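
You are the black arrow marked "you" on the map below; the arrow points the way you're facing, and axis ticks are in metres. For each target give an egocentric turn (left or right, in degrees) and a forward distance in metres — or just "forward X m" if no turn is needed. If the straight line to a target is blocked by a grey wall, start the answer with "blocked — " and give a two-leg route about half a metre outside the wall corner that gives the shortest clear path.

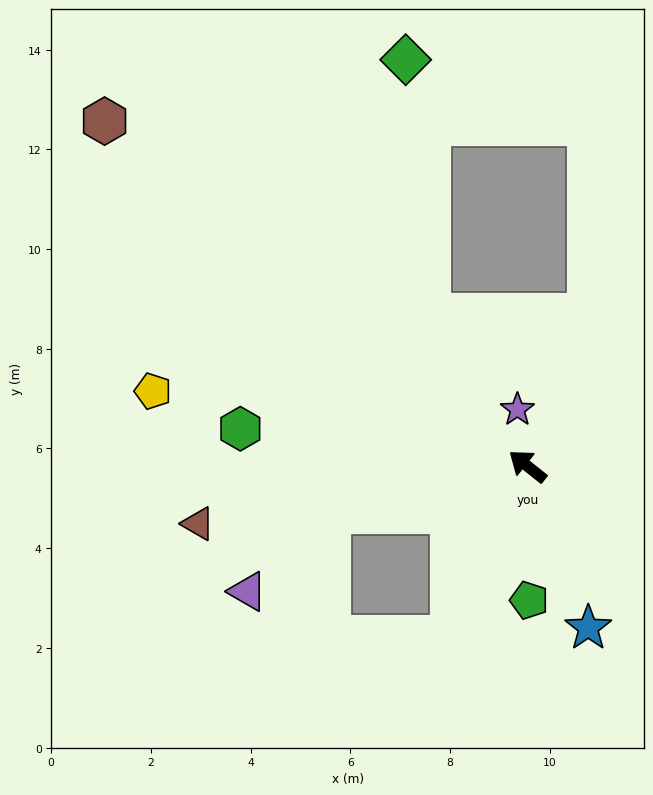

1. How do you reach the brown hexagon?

forward 10.9 m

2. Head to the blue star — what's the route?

turn left 149°, forward 3.5 m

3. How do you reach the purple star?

turn right 42°, forward 1.2 m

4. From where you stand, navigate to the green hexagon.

turn left 31°, forward 5.8 m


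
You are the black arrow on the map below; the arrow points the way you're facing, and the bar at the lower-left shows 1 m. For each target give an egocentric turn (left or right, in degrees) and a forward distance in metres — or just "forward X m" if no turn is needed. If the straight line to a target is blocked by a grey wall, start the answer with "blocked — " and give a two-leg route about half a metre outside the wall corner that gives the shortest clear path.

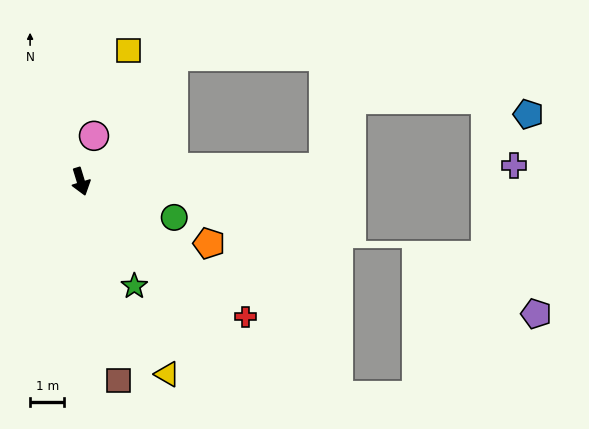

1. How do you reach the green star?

turn left 10°, forward 3.4 m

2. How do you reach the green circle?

turn left 52°, forward 2.9 m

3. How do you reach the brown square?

turn right 6°, forward 5.9 m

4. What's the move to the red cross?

turn left 34°, forward 6.2 m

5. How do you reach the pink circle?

turn left 147°, forward 1.4 m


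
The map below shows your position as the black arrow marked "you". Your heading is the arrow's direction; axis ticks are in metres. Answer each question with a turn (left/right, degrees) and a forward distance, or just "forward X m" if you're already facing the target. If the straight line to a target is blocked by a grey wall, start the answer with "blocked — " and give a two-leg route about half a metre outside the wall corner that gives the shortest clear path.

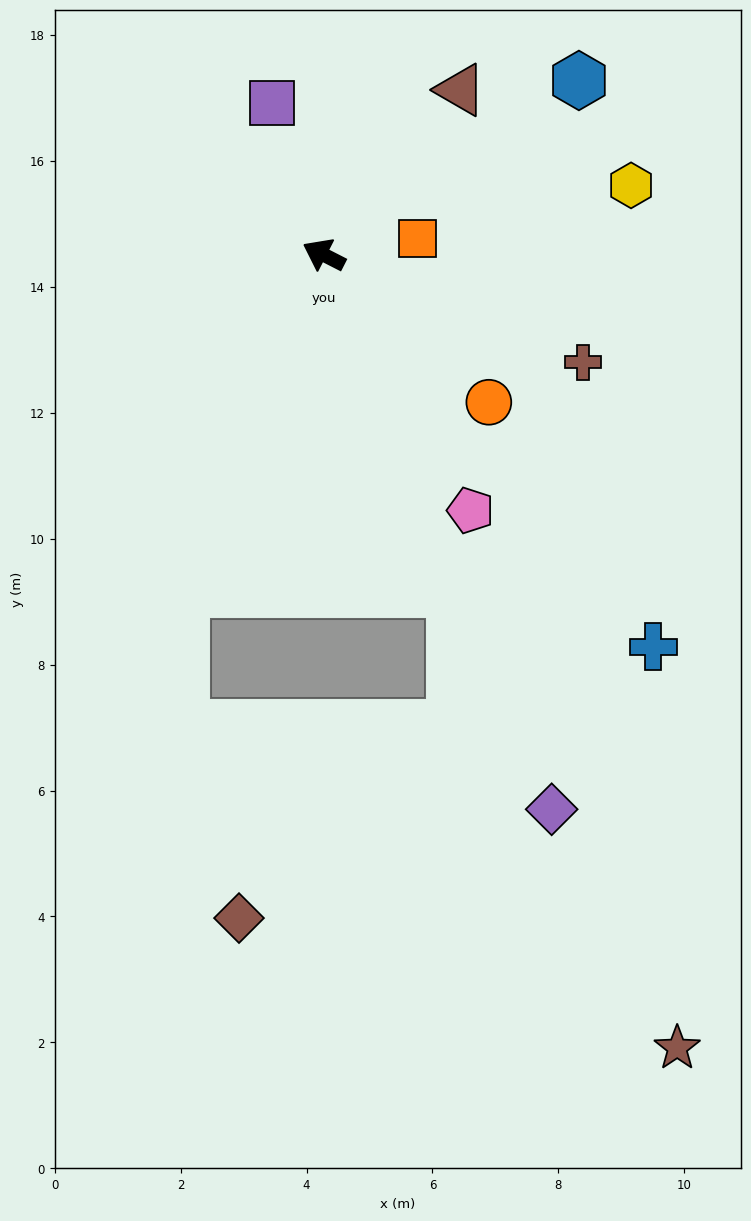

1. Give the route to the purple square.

turn right 44°, forward 2.6 m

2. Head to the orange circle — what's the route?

turn left 165°, forward 3.5 m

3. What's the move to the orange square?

turn right 143°, forward 1.5 m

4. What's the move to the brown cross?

turn right 175°, forward 4.5 m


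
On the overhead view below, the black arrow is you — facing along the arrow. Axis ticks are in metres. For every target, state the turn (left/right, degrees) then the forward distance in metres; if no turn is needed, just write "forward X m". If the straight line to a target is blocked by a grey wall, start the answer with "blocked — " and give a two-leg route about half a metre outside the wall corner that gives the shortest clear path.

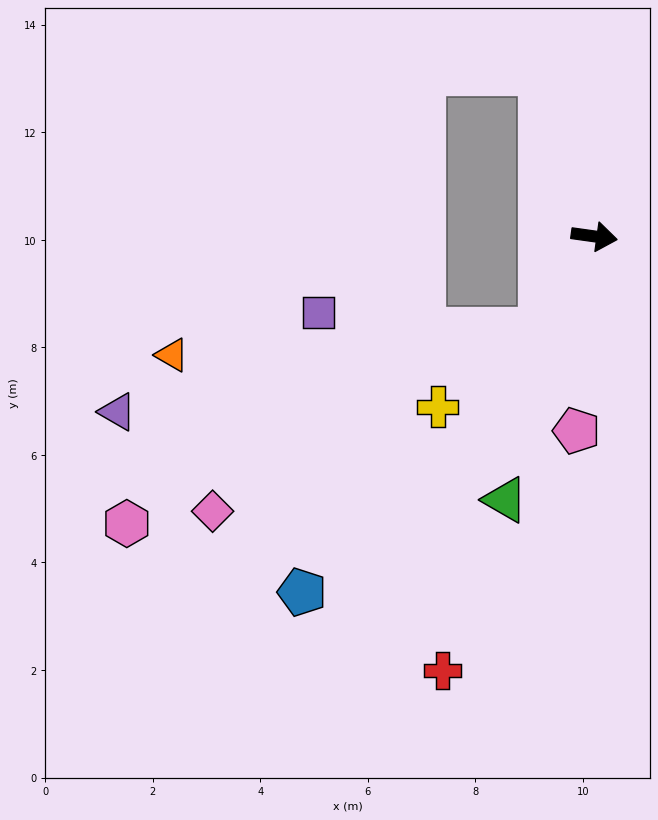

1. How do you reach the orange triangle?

blocked — turn right 111°, forward 2.0 m, then turn right 57°, forward 6.9 m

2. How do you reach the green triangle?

turn right 101°, forward 5.2 m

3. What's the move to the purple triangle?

blocked — turn right 111°, forward 2.0 m, then turn right 50°, forward 8.0 m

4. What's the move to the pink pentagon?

turn right 87°, forward 3.6 m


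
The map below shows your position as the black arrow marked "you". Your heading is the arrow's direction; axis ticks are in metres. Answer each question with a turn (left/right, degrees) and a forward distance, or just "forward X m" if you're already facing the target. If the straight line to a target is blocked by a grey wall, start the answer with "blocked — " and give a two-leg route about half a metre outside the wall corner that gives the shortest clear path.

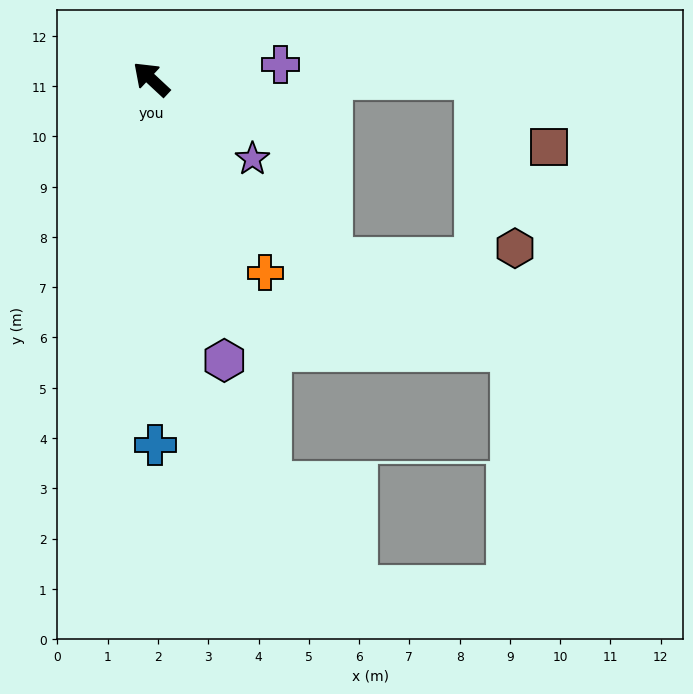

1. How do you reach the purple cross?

turn right 131°, forward 2.6 m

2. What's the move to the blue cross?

turn left 134°, forward 7.3 m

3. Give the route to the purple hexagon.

turn left 148°, forward 5.8 m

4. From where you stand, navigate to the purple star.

turn right 175°, forward 2.6 m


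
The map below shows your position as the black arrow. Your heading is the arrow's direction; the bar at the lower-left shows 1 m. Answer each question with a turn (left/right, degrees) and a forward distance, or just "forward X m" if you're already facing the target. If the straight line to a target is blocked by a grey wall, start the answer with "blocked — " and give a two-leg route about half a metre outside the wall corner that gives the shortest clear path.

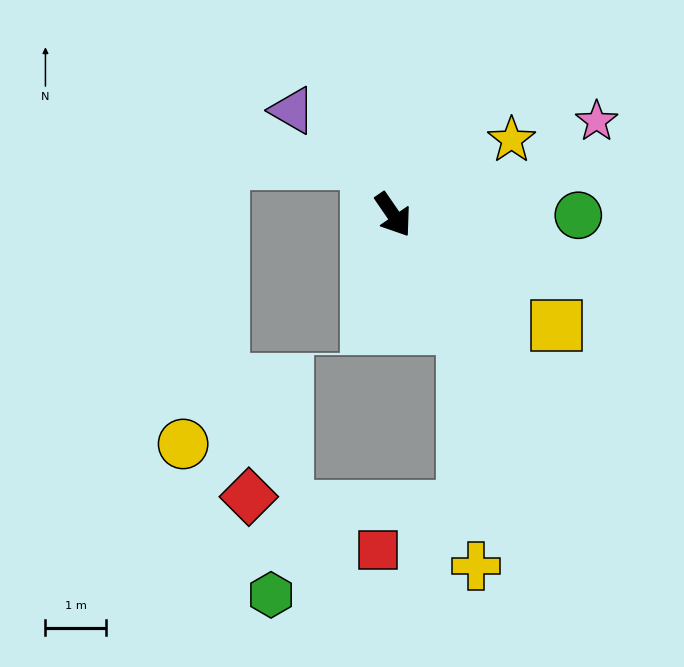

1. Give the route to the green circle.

turn left 55°, forward 3.1 m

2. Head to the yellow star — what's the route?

turn left 88°, forward 2.3 m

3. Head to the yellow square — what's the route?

turn left 21°, forward 3.3 m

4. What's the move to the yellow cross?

blocked — turn right 3°, forward 2.2 m, then turn right 28°, forward 3.9 m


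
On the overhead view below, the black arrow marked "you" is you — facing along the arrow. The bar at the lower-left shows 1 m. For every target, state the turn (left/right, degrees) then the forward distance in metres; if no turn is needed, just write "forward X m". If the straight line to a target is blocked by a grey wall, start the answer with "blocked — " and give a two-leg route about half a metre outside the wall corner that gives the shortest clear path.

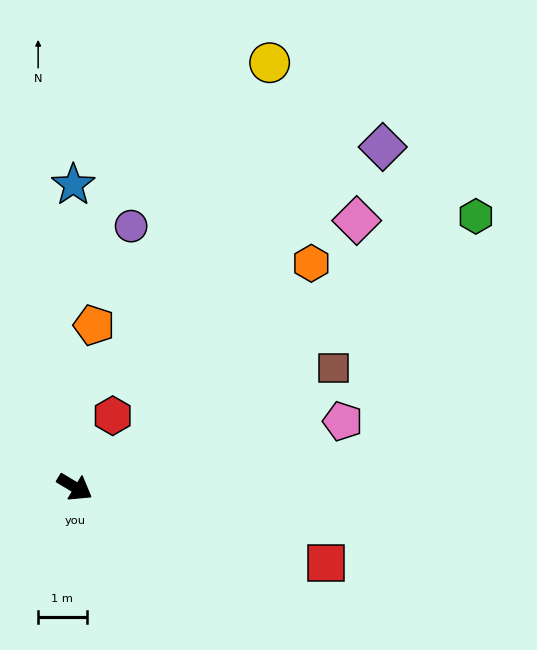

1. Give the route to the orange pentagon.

turn left 114°, forward 3.4 m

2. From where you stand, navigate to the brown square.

turn left 56°, forward 5.9 m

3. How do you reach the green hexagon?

turn left 65°, forward 10.0 m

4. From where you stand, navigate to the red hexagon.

turn left 93°, forward 1.7 m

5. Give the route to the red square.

turn left 14°, forward 5.4 m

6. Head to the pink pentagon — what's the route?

turn left 45°, forward 5.7 m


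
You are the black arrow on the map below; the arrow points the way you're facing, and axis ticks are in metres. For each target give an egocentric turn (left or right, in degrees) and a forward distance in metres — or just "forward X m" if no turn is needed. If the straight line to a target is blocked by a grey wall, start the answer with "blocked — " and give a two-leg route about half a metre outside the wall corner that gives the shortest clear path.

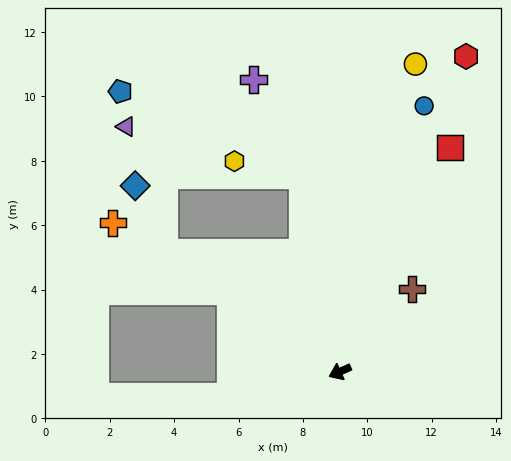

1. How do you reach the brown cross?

turn right 155°, forward 3.4 m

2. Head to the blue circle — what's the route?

turn right 132°, forward 8.7 m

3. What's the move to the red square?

turn right 140°, forward 7.8 m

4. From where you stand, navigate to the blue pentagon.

blocked — turn right 103°, forward 6.2 m, then turn left 54°, forward 6.2 m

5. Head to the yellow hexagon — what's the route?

blocked — turn right 103°, forward 6.2 m, then turn left 67°, forward 2.2 m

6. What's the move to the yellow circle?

turn right 128°, forward 9.8 m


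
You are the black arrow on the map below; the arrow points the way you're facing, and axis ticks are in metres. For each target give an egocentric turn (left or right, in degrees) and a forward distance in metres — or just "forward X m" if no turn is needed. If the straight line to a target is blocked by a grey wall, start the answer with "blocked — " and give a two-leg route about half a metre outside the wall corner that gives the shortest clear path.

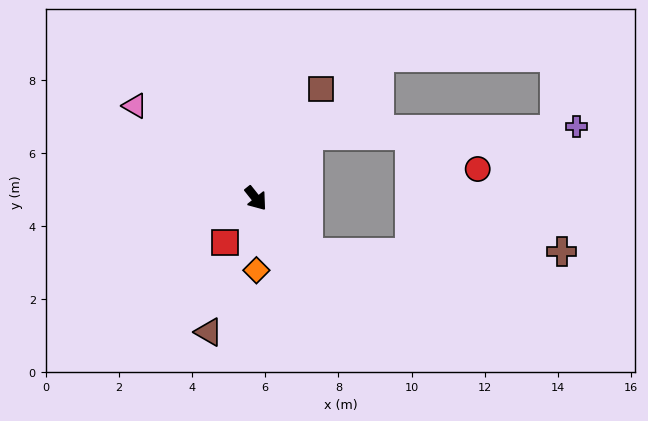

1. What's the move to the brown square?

turn left 111°, forward 3.5 m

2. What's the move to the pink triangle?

turn right 166°, forward 4.2 m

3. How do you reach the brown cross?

blocked — turn left 5°, forward 2.1 m, then turn left 47°, forward 6.9 m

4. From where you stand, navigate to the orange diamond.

turn right 38°, forward 2.0 m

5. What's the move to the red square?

turn right 74°, forward 1.5 m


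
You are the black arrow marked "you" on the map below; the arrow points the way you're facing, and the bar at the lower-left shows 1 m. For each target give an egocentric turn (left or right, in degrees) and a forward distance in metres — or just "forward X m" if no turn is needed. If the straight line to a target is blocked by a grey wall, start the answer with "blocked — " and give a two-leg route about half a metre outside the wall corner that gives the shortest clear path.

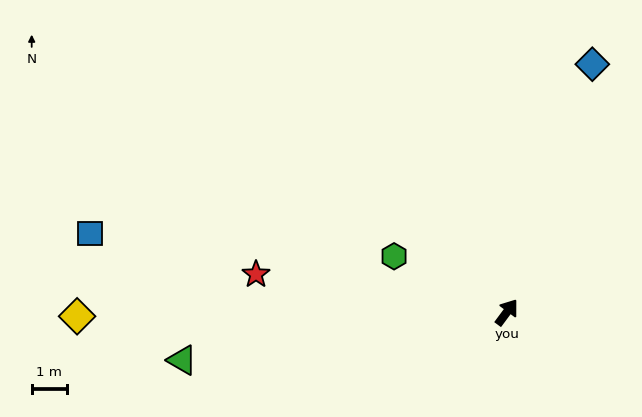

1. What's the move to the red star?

turn left 118°, forward 7.3 m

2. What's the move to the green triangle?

turn left 135°, forward 9.4 m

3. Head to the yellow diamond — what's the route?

turn left 127°, forward 12.3 m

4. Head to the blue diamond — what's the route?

turn left 18°, forward 7.5 m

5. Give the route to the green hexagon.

turn left 100°, forward 3.6 m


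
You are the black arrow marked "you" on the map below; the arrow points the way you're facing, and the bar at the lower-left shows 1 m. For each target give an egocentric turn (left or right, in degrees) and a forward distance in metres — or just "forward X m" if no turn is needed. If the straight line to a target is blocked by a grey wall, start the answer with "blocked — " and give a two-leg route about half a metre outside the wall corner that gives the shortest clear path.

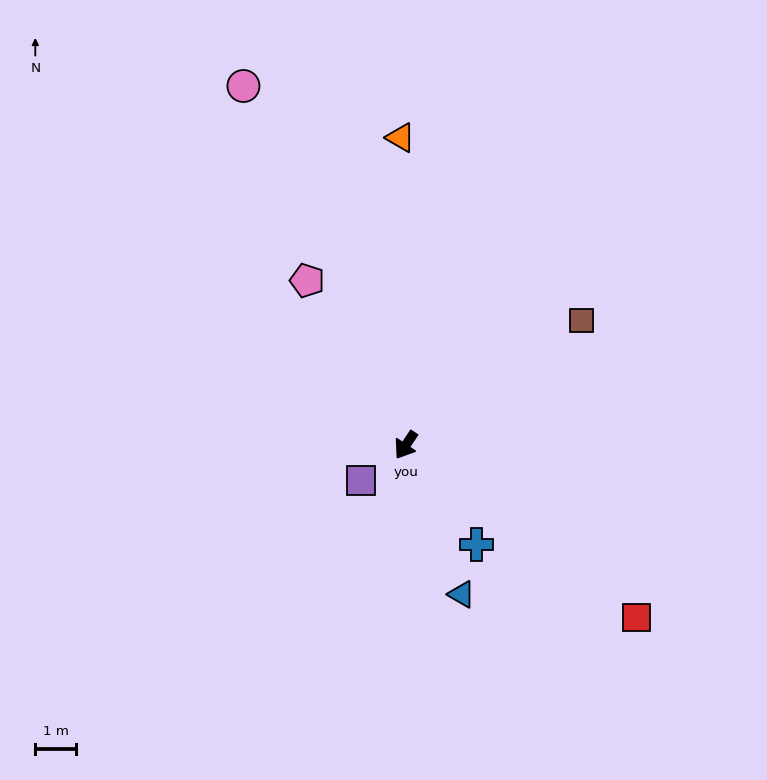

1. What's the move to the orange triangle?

turn right 145°, forward 7.5 m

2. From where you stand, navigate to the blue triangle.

turn left 54°, forward 3.9 m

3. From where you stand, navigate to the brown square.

turn left 159°, forward 5.3 m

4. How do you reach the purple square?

turn right 18°, forward 1.4 m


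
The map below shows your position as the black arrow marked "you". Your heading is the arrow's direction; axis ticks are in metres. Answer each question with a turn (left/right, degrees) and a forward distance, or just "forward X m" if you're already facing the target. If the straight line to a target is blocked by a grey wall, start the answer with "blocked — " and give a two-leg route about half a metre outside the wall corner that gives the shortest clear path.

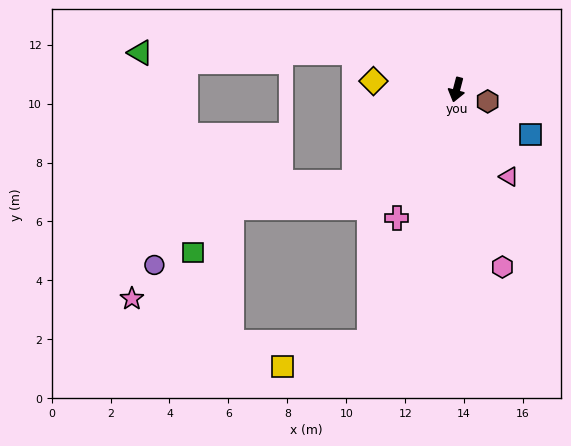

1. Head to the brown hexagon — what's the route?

turn left 84°, forward 1.1 m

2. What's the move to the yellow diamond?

turn right 81°, forward 2.8 m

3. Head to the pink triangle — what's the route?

turn left 46°, forward 3.4 m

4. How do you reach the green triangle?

blocked — turn right 95°, forward 3.7 m, then turn left 20°, forward 7.3 m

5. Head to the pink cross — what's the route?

turn right 10°, forward 4.8 m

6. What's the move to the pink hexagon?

turn left 29°, forward 6.2 m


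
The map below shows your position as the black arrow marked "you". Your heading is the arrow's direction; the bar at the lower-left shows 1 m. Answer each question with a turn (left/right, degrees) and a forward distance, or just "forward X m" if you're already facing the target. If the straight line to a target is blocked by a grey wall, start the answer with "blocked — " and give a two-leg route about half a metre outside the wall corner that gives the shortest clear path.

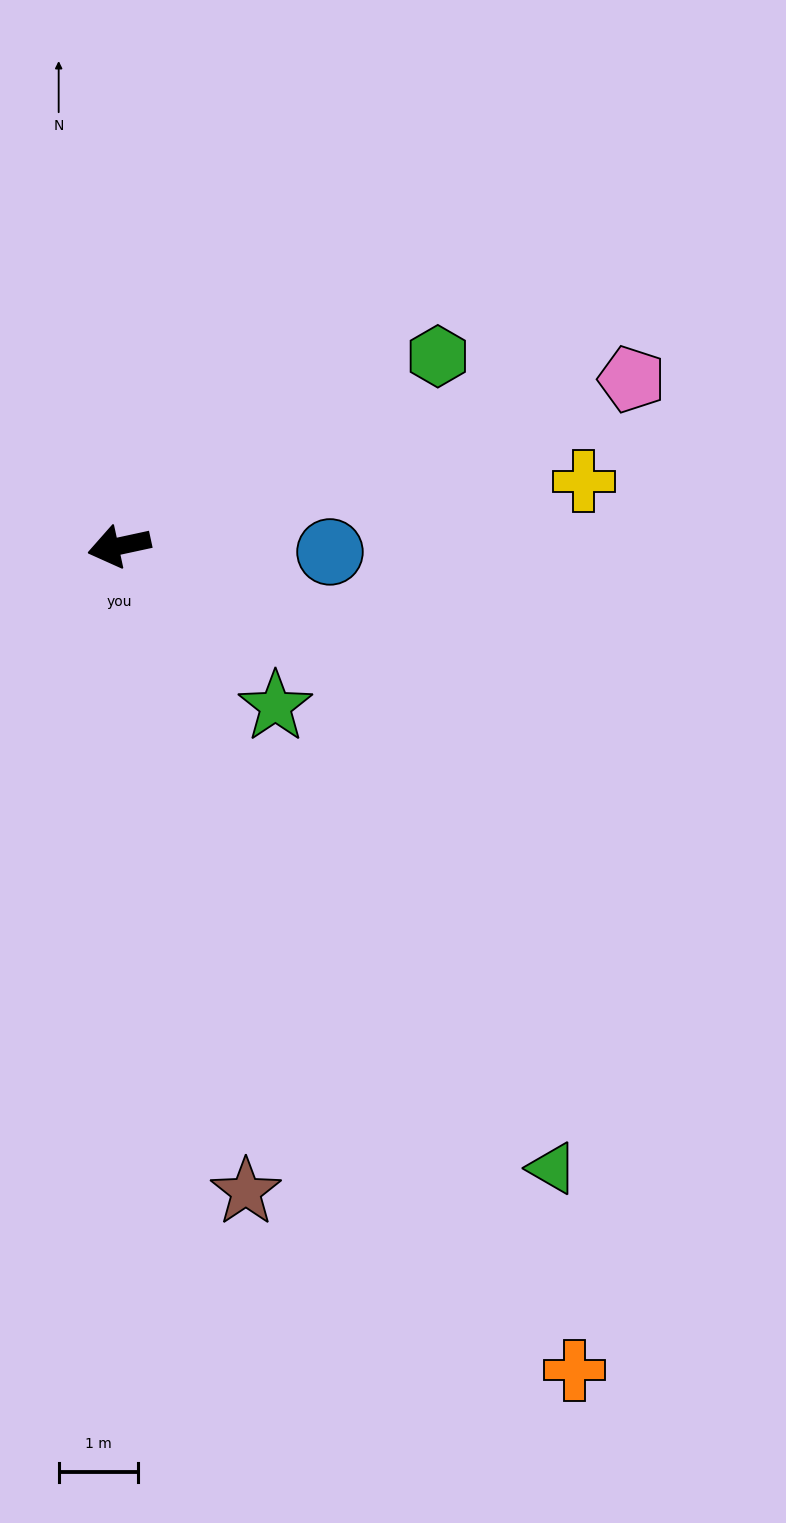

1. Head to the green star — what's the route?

turn left 122°, forward 2.8 m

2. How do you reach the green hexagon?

turn right 161°, forward 4.7 m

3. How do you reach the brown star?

turn left 89°, forward 8.3 m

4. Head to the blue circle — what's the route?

turn left 166°, forward 2.7 m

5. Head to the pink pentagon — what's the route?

turn right 174°, forward 6.8 m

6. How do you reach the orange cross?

turn left 107°, forward 11.9 m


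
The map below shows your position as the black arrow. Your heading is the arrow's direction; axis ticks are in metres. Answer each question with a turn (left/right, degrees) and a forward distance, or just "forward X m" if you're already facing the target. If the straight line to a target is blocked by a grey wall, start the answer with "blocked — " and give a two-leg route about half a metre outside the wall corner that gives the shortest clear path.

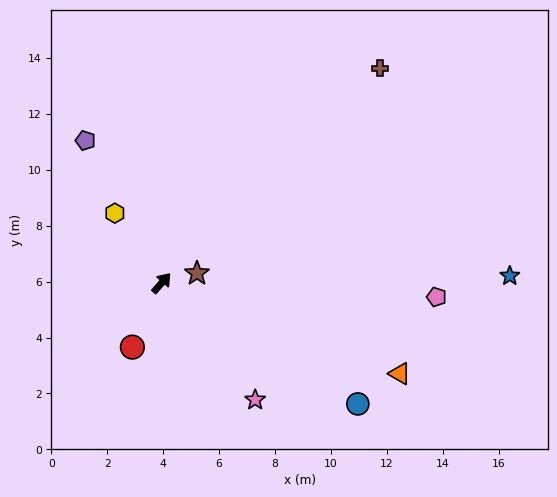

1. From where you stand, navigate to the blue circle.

turn right 81°, forward 8.2 m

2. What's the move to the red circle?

turn right 163°, forward 2.5 m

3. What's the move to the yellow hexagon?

turn left 75°, forward 3.0 m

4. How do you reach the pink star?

turn right 100°, forward 5.4 m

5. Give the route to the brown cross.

turn right 4°, forward 10.9 m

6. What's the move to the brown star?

turn right 34°, forward 1.3 m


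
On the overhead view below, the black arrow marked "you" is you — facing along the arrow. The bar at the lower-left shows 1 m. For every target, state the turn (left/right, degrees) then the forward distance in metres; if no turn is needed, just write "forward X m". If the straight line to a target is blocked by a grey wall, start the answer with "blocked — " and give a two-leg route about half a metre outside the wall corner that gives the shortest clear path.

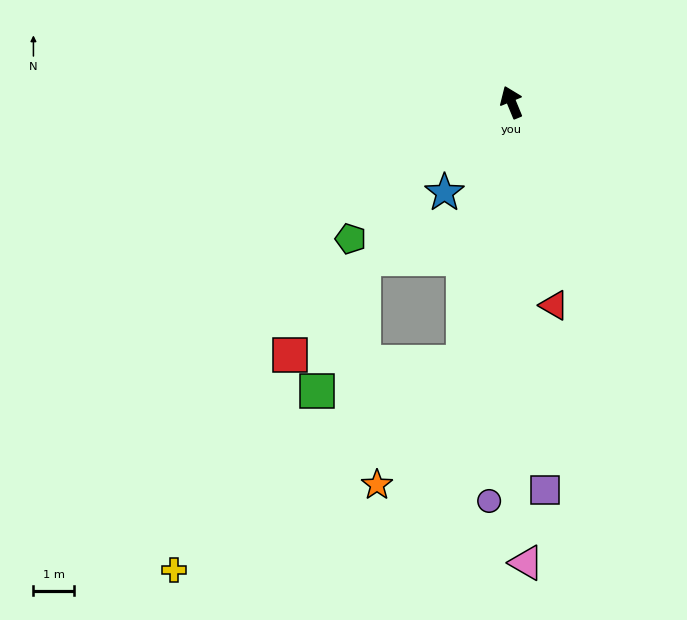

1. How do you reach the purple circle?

turn left 154°, forward 9.9 m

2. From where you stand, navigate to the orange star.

blocked — turn left 147°, forward 6.5 m, then turn right 25°, forward 3.7 m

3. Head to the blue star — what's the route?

turn left 121°, forward 2.8 m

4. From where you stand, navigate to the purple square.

turn left 163°, forward 9.6 m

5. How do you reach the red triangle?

turn left 169°, forward 5.1 m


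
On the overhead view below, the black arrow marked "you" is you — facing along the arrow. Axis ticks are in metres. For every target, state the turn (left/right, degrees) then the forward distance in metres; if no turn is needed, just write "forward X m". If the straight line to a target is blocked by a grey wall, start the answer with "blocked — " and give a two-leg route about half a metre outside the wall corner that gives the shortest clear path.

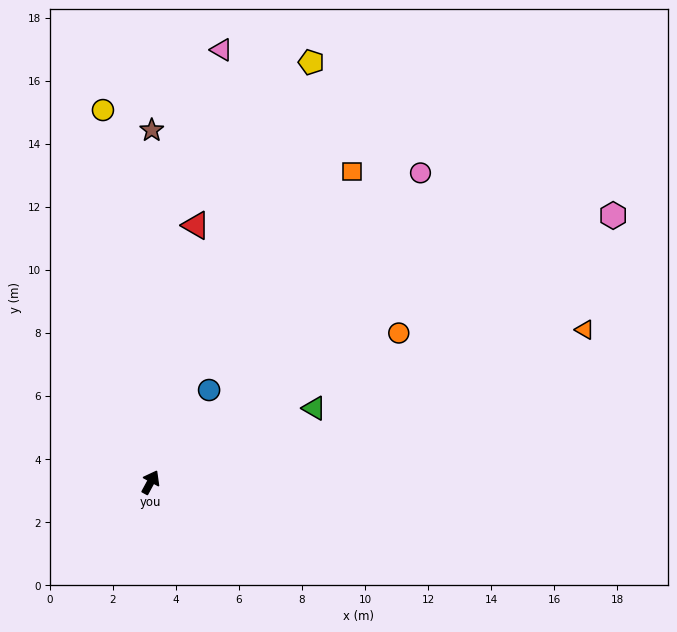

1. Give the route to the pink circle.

turn right 13°, forward 13.0 m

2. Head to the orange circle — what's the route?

turn right 31°, forward 9.2 m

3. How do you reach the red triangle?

turn left 19°, forward 8.3 m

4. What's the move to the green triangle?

turn right 37°, forward 5.7 m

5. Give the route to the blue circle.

turn right 4°, forward 3.5 m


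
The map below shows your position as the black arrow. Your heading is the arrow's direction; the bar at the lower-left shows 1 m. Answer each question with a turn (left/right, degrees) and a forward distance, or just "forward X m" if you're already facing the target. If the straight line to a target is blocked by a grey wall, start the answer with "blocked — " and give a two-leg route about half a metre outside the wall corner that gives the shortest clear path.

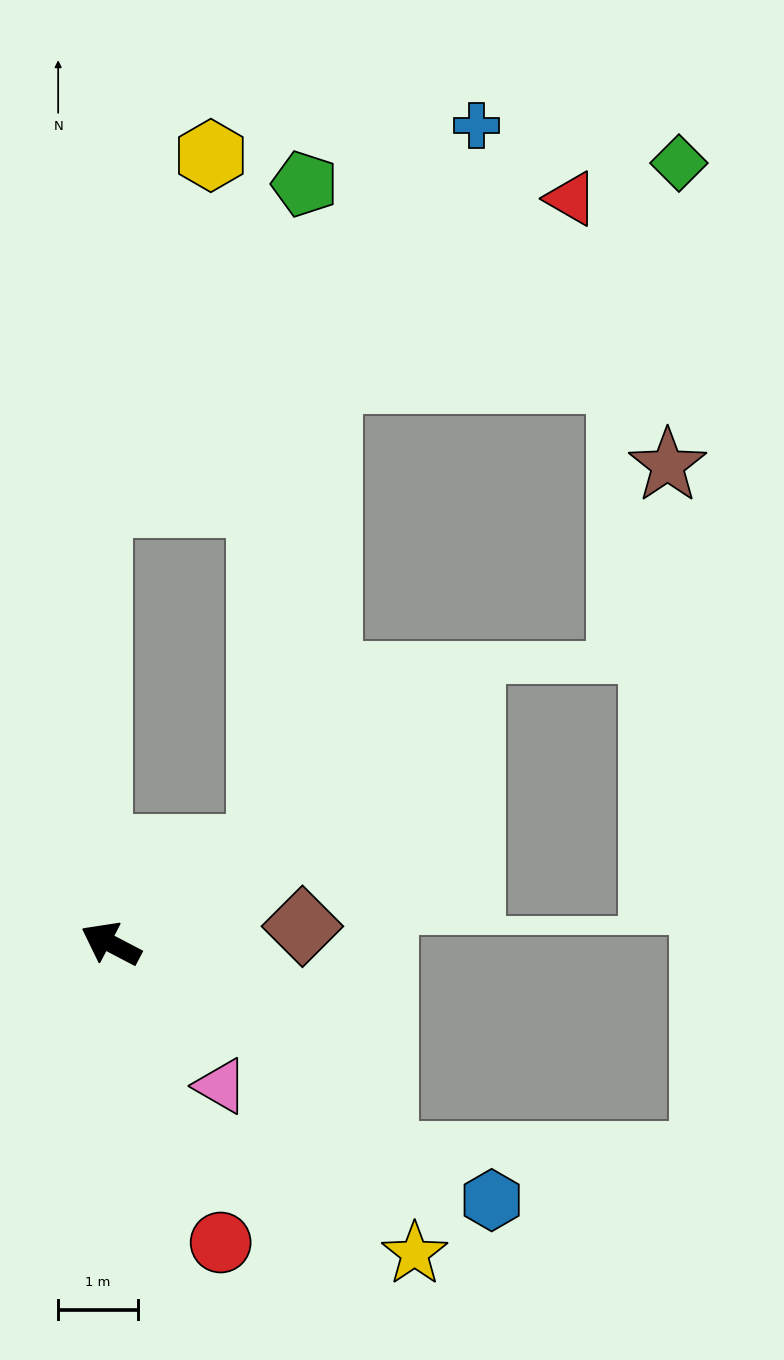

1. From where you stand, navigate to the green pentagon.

blocked — turn right 120°, forward 2.2 m, then turn left 54°, forward 8.4 m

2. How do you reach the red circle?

turn left 138°, forward 4.0 m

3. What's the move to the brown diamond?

turn right 147°, forward 2.4 m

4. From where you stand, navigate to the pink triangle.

turn left 155°, forward 2.3 m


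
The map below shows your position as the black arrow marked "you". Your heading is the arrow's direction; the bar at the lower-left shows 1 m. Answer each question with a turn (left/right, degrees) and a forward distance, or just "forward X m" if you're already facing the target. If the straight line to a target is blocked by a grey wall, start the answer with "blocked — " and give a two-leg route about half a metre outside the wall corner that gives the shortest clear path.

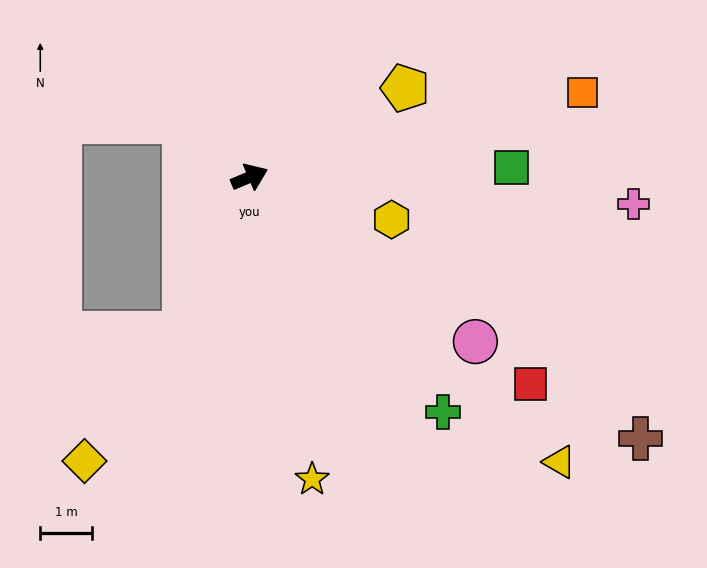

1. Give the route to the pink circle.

turn right 59°, forward 5.4 m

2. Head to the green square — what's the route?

turn right 21°, forward 5.1 m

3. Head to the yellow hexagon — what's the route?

turn right 40°, forward 2.9 m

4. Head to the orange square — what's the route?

turn right 9°, forward 6.7 m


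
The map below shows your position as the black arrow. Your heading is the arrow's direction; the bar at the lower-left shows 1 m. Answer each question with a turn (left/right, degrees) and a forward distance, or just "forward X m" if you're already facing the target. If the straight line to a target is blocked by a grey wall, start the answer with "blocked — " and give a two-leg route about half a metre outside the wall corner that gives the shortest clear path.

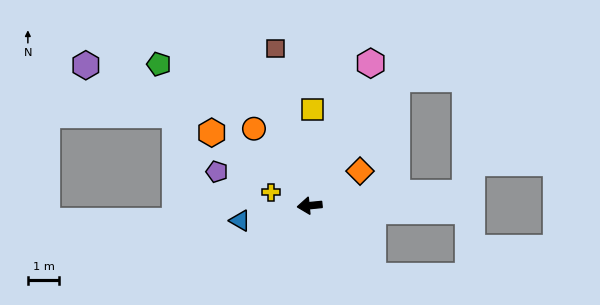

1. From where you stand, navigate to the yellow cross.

turn right 25°, forward 1.3 m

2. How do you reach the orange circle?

turn right 60°, forward 3.0 m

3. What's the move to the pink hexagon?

turn right 119°, forward 4.9 m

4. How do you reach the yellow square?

turn right 98°, forward 3.1 m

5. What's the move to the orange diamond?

turn right 151°, forward 1.9 m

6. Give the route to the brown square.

turn right 83°, forward 5.1 m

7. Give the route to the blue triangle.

turn left 6°, forward 2.3 m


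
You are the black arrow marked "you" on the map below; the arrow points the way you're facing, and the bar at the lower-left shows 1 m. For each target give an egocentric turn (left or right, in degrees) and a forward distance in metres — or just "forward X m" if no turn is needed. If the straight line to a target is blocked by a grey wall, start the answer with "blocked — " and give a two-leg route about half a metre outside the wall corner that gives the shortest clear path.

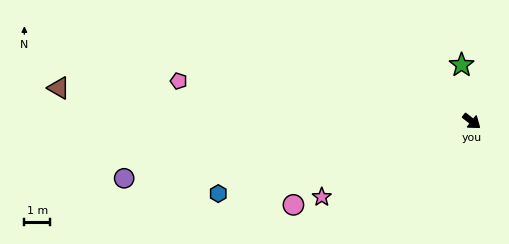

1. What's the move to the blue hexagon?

turn right 126°, forward 10.2 m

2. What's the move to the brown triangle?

turn right 147°, forward 16.0 m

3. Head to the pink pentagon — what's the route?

turn right 150°, forward 11.4 m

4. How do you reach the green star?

turn left 138°, forward 2.2 m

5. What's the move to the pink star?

turn right 115°, forward 6.5 m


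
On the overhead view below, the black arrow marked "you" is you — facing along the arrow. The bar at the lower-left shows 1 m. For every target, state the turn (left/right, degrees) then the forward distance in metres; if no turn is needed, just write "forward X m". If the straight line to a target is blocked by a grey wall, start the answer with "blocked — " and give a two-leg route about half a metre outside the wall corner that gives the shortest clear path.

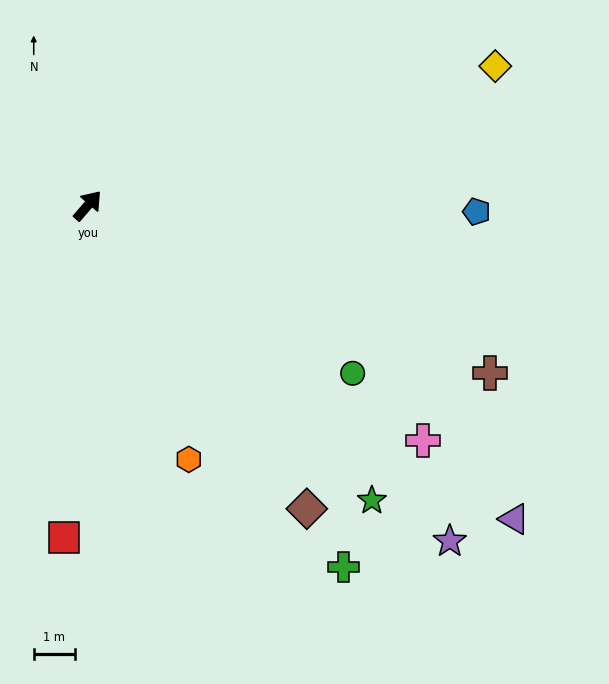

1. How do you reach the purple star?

turn right 92°, forward 12.1 m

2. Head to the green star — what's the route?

turn right 95°, forward 10.0 m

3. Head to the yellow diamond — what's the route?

turn right 30°, forward 10.5 m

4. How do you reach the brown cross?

turn right 72°, forward 10.7 m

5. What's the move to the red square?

turn right 143°, forward 8.1 m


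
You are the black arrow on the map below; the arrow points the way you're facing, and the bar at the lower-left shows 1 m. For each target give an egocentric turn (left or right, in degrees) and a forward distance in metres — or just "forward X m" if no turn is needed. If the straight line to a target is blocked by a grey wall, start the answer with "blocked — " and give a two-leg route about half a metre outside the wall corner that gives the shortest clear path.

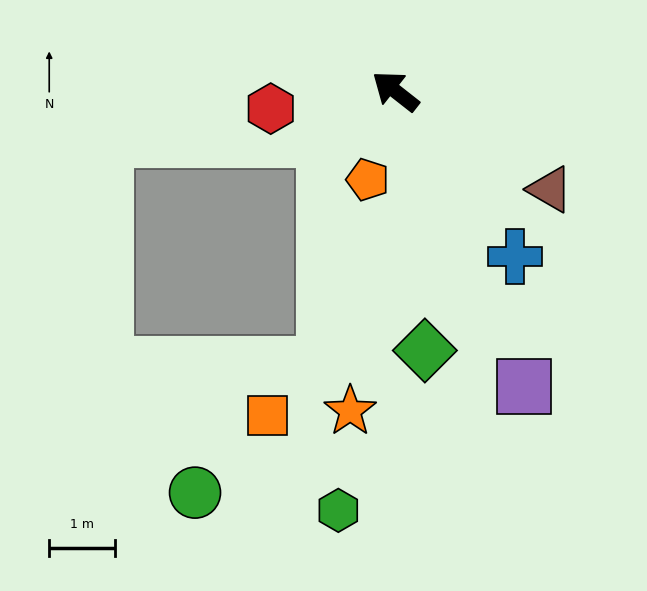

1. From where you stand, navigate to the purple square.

turn left 152°, forward 4.9 m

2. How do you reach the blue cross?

turn left 164°, forward 3.1 m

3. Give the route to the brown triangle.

turn right 174°, forward 2.8 m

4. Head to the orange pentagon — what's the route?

turn left 111°, forward 1.4 m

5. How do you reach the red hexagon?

turn left 46°, forward 1.9 m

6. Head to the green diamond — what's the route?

turn left 135°, forward 4.0 m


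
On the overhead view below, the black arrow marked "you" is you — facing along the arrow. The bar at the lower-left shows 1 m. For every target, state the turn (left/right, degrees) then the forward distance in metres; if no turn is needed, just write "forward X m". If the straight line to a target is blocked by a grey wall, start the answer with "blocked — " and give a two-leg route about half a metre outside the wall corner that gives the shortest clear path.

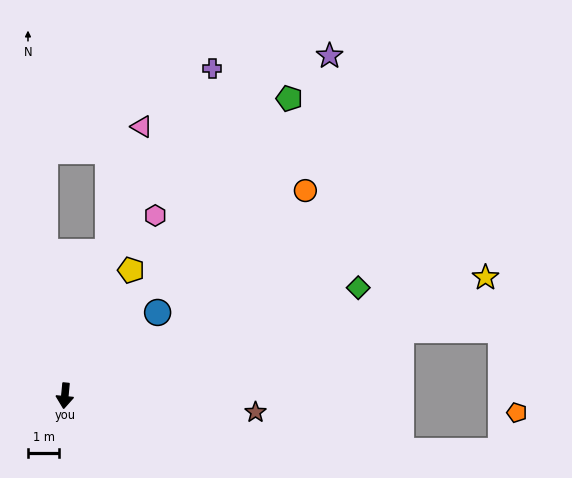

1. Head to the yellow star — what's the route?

turn left 111°, forward 14.0 m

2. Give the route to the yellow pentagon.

turn left 158°, forward 4.5 m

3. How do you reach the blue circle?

turn left 137°, forward 4.0 m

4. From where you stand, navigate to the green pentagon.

turn left 148°, forward 11.9 m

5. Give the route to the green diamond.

turn left 116°, forward 10.0 m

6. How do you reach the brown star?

turn left 90°, forward 6.1 m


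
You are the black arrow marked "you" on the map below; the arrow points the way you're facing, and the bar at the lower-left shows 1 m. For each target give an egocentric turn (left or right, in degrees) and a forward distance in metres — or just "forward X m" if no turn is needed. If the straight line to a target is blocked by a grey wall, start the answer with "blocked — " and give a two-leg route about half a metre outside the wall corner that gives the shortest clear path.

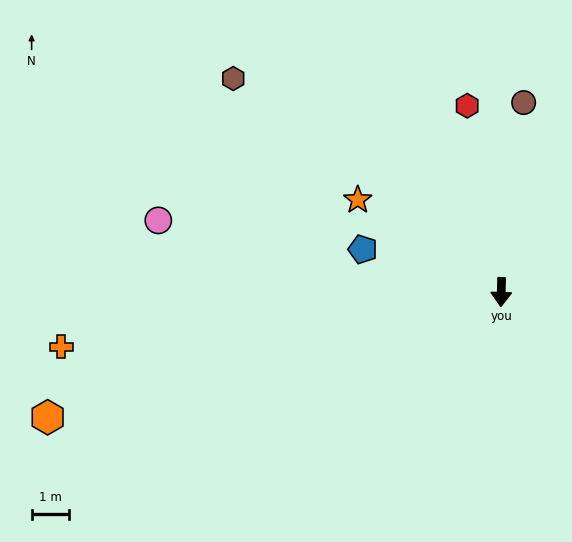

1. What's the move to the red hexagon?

turn right 168°, forward 5.1 m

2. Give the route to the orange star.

turn right 121°, forward 4.6 m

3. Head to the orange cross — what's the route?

turn right 81°, forward 12.0 m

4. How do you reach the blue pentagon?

turn right 106°, forward 3.9 m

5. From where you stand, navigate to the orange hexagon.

turn right 73°, forward 12.7 m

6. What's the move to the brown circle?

turn left 175°, forward 5.2 m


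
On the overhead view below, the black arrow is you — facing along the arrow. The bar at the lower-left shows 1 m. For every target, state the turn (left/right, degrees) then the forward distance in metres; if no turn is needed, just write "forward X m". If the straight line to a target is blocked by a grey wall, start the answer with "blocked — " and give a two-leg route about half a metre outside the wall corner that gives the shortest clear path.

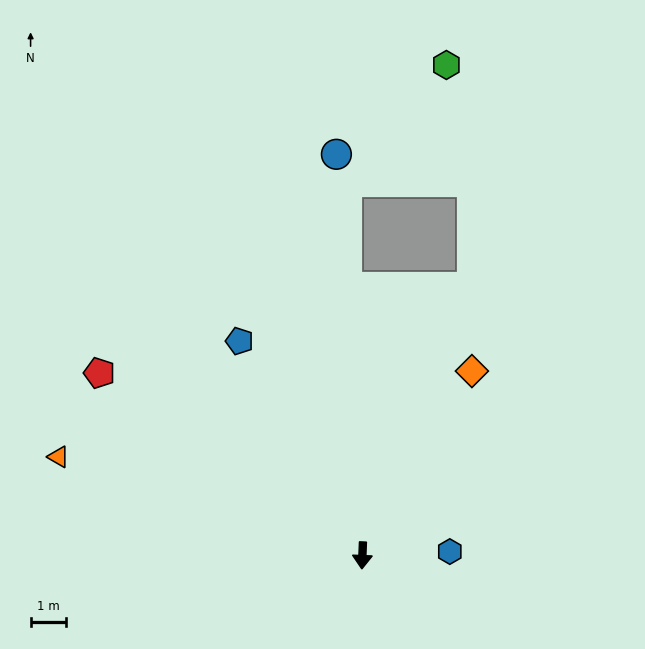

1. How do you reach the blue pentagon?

turn right 148°, forward 7.0 m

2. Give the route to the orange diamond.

turn left 152°, forward 6.1 m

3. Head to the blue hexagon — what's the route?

turn left 95°, forward 2.5 m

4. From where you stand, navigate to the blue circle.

turn right 174°, forward 11.4 m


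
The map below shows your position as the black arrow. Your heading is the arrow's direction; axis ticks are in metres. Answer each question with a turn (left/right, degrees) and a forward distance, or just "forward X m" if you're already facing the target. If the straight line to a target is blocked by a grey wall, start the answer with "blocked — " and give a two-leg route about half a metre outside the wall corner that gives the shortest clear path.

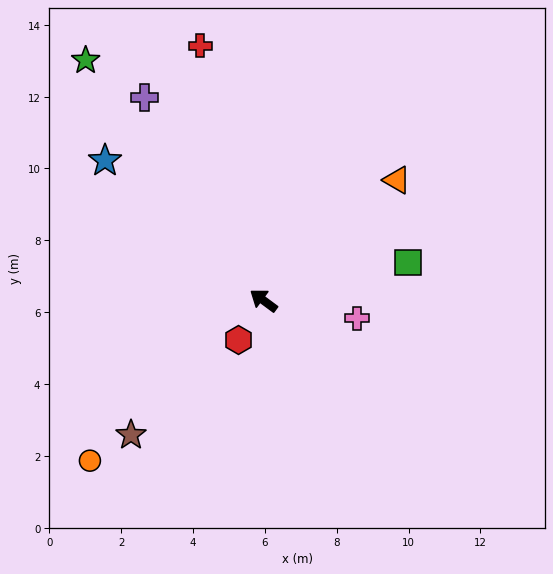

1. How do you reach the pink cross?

turn right 154°, forward 2.6 m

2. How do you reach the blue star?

turn right 5°, forward 5.9 m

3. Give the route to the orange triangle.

turn right 101°, forward 5.0 m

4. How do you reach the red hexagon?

turn left 94°, forward 1.3 m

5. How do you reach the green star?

turn right 17°, forward 8.3 m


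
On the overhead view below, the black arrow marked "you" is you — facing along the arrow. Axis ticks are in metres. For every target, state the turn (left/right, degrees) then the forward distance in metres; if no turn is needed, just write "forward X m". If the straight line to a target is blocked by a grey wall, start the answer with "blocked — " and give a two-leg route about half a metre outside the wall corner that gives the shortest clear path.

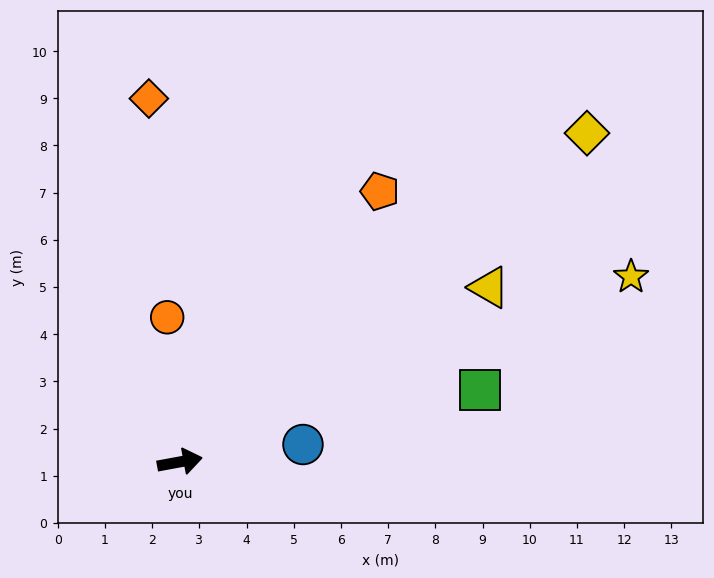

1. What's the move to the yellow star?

turn left 12°, forward 10.3 m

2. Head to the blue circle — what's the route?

turn right 2°, forward 2.6 m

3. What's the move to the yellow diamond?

turn left 28°, forward 11.1 m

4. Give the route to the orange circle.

turn left 85°, forward 3.1 m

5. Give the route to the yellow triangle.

turn left 19°, forward 7.5 m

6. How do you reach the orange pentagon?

turn left 43°, forward 7.1 m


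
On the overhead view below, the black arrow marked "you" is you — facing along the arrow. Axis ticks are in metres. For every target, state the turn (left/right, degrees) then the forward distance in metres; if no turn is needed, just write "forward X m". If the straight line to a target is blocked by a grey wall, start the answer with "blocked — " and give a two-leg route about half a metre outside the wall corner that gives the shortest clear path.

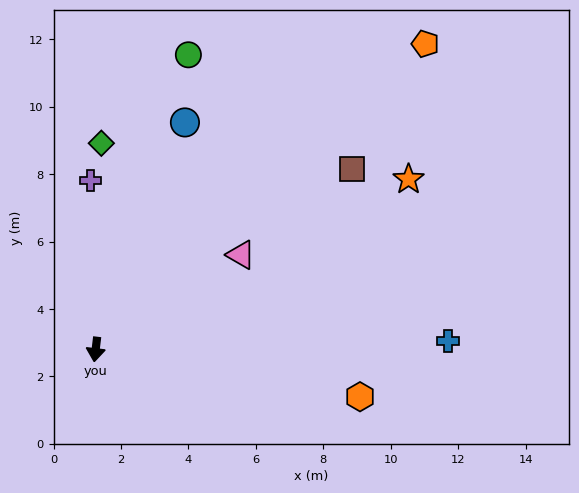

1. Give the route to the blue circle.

turn left 165°, forward 7.2 m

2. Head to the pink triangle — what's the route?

turn left 130°, forward 5.1 m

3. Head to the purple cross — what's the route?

turn right 171°, forward 5.0 m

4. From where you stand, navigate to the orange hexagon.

turn left 87°, forward 8.0 m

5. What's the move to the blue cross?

turn left 98°, forward 10.5 m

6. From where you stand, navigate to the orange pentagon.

turn left 140°, forward 13.3 m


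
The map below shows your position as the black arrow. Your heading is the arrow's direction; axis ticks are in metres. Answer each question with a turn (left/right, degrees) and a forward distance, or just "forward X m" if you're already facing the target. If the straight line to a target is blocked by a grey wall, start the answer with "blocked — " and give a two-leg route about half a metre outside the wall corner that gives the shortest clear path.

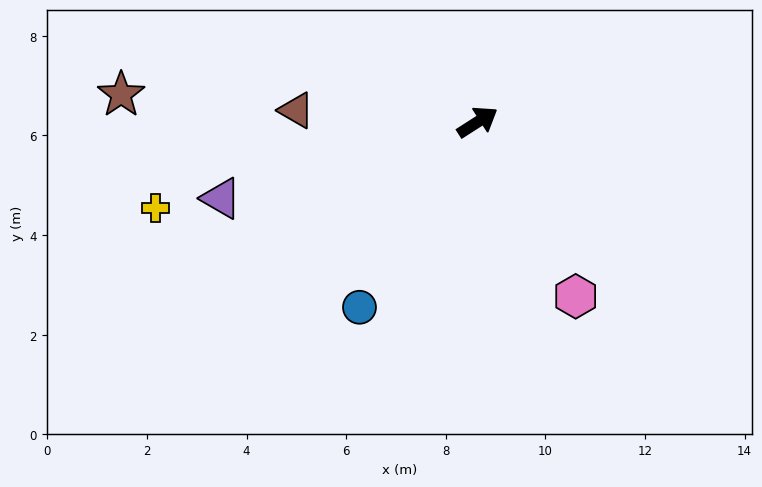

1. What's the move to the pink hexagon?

turn right 93°, forward 4.0 m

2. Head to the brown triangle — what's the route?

turn left 144°, forward 3.6 m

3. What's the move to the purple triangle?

turn left 164°, forward 5.4 m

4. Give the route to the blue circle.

turn right 155°, forward 4.4 m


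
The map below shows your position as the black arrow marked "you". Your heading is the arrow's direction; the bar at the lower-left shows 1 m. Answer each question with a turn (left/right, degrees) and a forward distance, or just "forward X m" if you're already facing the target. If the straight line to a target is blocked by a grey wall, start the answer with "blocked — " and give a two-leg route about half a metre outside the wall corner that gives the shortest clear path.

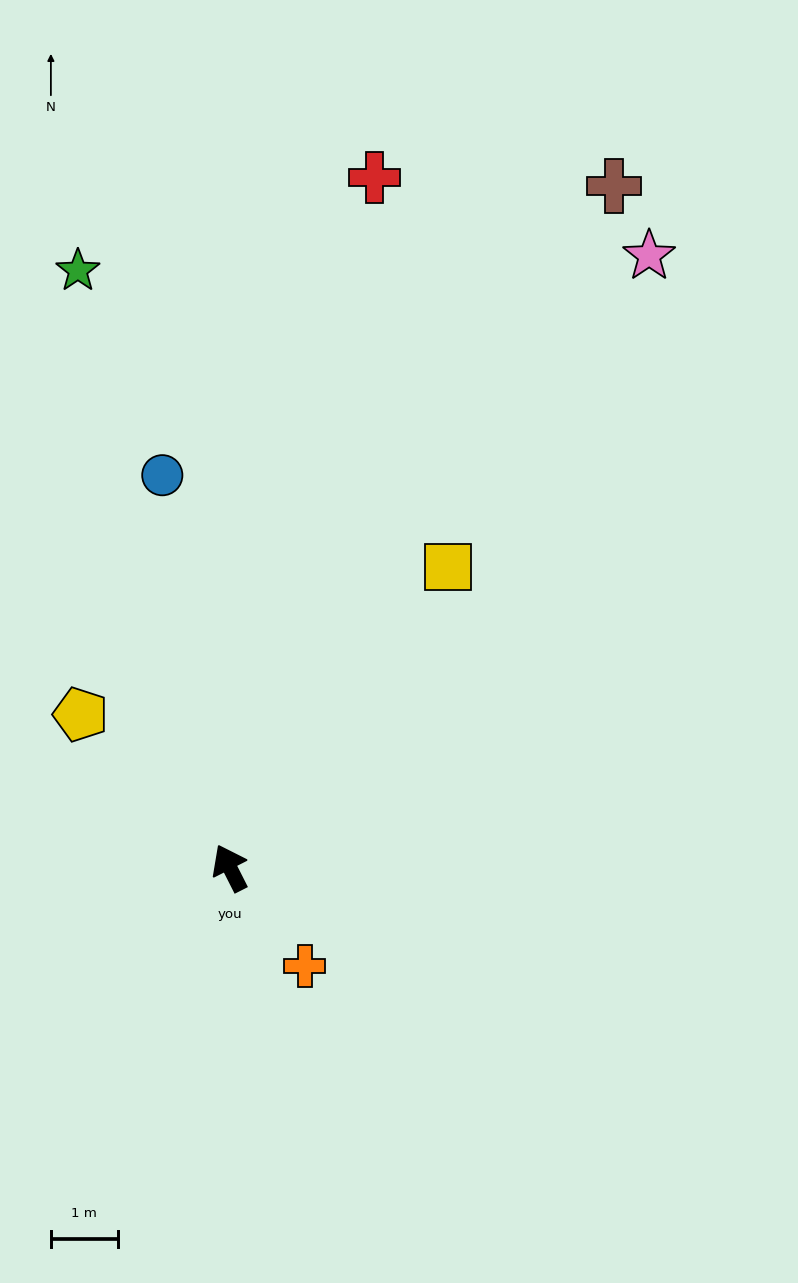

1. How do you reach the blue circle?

turn right 17°, forward 5.9 m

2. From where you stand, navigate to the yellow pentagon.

turn left 17°, forward 3.2 m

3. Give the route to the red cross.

turn right 39°, forward 10.5 m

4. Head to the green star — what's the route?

turn right 13°, forward 9.2 m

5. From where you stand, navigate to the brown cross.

turn right 56°, forward 11.7 m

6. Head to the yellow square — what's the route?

turn right 63°, forward 5.5 m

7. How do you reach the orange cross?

turn right 170°, forward 1.8 m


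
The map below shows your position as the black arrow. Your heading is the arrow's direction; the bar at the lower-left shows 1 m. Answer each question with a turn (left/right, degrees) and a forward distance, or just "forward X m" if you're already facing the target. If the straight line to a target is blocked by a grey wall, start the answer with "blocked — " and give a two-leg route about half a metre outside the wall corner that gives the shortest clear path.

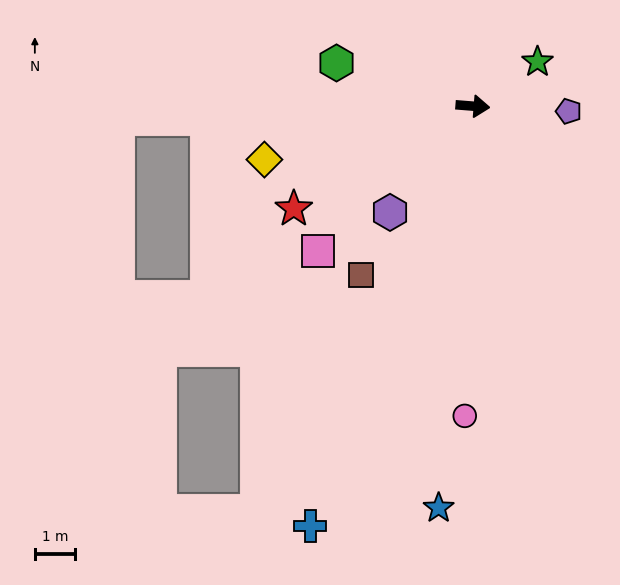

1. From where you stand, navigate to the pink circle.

turn right 87°, forward 7.8 m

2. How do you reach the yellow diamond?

turn right 161°, forward 5.4 m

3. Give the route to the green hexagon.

turn left 167°, forward 3.6 m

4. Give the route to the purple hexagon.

turn right 123°, forward 3.4 m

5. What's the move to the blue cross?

turn right 107°, forward 11.3 m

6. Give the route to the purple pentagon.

forward 2.4 m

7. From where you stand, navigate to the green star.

turn left 39°, forward 2.0 m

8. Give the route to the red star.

turn right 146°, forward 5.2 m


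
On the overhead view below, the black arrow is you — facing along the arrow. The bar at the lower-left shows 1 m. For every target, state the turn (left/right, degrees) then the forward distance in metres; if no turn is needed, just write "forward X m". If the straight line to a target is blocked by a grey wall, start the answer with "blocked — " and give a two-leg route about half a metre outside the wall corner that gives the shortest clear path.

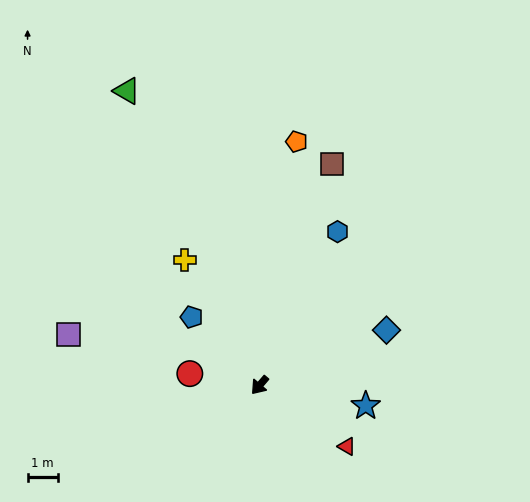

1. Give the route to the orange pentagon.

turn right 148°, forward 8.1 m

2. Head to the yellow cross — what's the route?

turn right 109°, forward 4.8 m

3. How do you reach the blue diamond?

turn left 154°, forward 4.5 m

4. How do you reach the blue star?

turn left 120°, forward 3.6 m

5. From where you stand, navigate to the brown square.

turn right 158°, forward 7.7 m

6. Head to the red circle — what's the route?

turn right 59°, forward 2.3 m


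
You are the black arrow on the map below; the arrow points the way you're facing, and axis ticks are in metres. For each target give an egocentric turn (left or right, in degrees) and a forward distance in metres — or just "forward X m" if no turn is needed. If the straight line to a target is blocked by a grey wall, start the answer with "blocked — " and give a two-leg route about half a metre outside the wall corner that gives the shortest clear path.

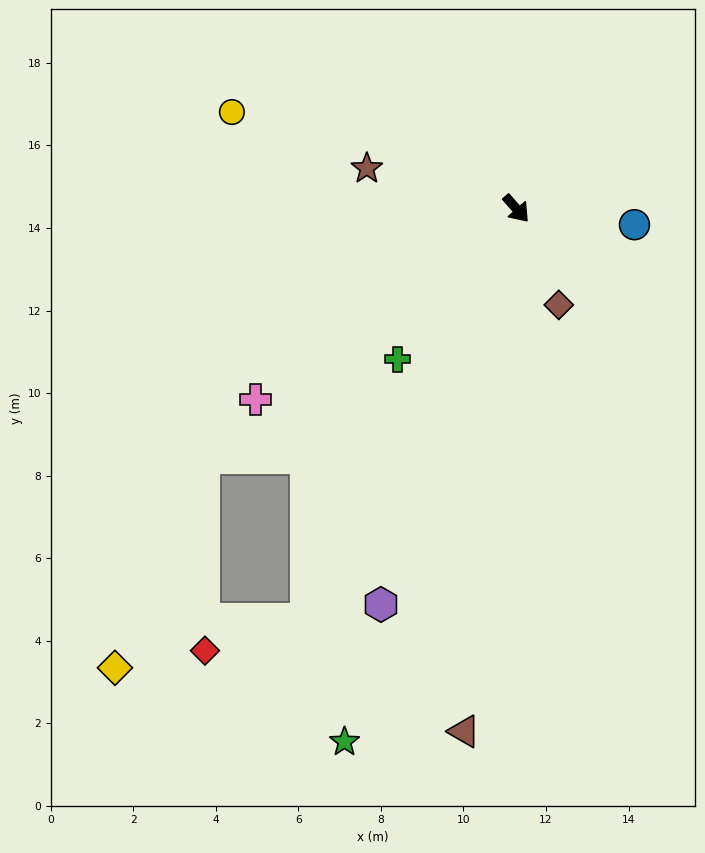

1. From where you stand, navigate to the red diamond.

blocked — turn right 68°, forward 11.2 m, then turn right 47°, forward 2.6 m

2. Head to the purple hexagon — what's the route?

turn right 60°, forward 10.1 m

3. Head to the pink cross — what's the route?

turn right 95°, forward 7.8 m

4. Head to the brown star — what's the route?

turn right 146°, forward 3.7 m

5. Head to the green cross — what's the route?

turn right 80°, forward 4.6 m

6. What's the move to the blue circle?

turn left 41°, forward 2.9 m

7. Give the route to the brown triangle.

turn right 47°, forward 12.7 m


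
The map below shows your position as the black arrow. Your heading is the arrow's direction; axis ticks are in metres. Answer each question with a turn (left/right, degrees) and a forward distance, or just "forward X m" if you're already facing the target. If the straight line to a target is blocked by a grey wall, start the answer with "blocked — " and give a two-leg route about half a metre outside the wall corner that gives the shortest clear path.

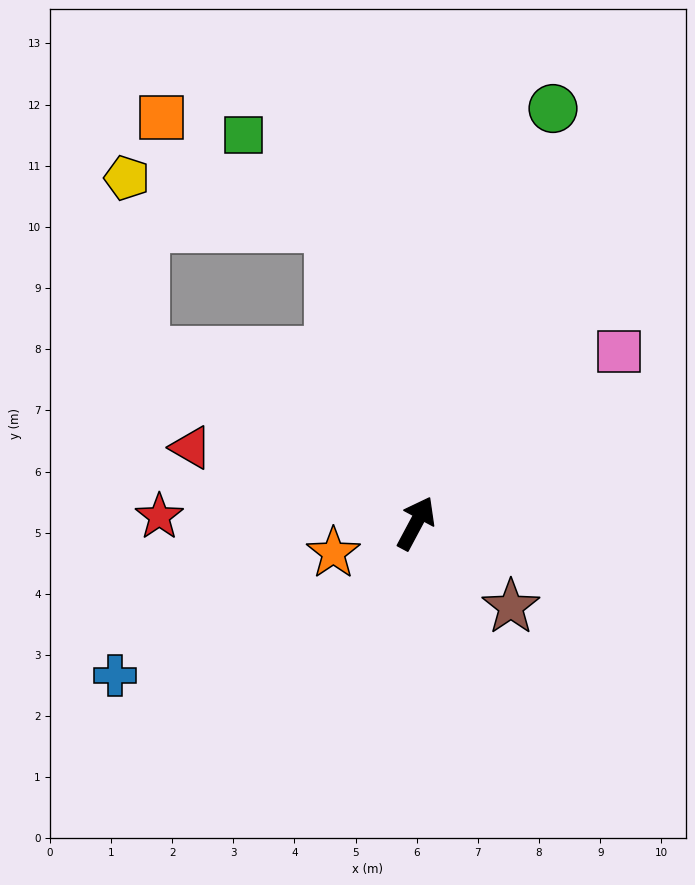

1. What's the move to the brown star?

turn right 103°, forward 2.1 m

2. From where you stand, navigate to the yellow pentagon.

blocked — turn left 86°, forward 5.3 m, then turn right 52°, forward 2.9 m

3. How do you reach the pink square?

turn right 22°, forward 4.3 m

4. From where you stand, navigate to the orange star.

turn left 138°, forward 1.4 m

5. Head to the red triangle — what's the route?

turn left 100°, forward 3.9 m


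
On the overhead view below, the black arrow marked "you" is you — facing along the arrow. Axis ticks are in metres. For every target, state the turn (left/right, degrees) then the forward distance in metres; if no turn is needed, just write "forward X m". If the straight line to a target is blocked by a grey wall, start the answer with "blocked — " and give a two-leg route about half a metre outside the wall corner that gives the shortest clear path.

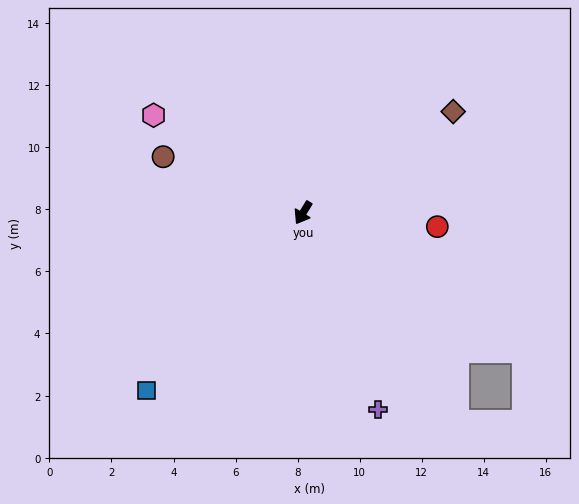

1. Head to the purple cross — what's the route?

turn left 52°, forward 6.8 m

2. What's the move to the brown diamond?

turn left 155°, forward 5.8 m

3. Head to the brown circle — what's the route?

turn right 81°, forward 4.9 m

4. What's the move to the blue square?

turn right 10°, forward 7.6 m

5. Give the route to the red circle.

turn left 115°, forward 4.4 m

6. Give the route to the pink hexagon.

turn right 92°, forward 5.8 m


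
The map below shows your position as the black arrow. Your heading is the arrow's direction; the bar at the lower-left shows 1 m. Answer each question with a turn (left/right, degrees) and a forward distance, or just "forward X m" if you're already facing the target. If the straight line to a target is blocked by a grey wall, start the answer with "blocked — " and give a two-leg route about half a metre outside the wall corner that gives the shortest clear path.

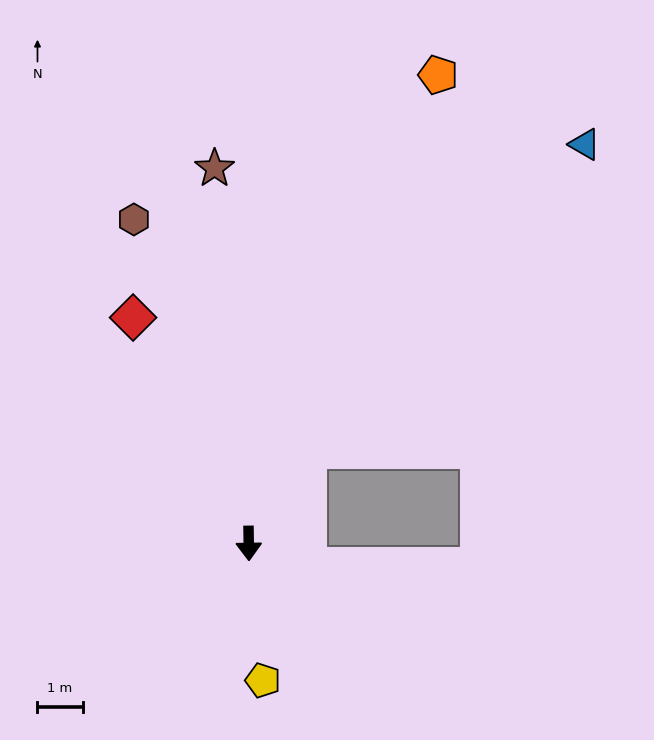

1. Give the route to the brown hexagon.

turn right 161°, forward 7.6 m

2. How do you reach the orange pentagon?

turn left 157°, forward 11.2 m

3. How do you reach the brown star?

turn right 176°, forward 8.3 m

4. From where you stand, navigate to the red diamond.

turn right 154°, forward 5.6 m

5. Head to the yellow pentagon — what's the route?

turn left 5°, forward 3.0 m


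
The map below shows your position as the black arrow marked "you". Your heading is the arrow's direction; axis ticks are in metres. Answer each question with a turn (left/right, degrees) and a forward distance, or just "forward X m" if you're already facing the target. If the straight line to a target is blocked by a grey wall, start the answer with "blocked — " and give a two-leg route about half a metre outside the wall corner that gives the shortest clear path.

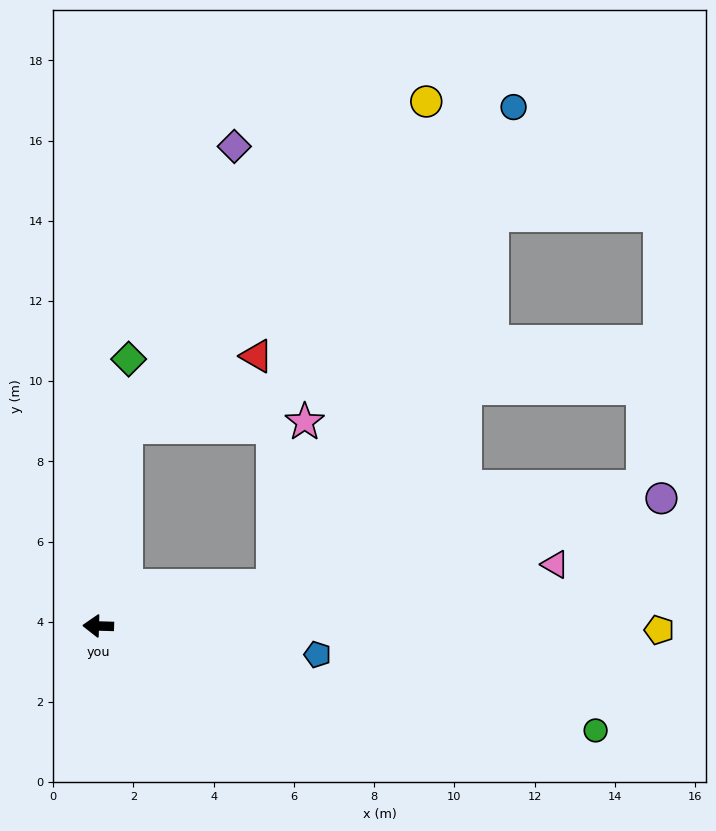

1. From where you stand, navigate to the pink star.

blocked — turn right 165°, forward 4.5 m, then turn left 66°, forward 4.2 m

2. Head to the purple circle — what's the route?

turn right 165°, forward 14.4 m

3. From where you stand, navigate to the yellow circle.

blocked — turn right 96°, forward 5.0 m, then turn right 35°, forward 11.1 m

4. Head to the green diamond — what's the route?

turn right 95°, forward 6.7 m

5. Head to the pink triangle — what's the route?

turn right 171°, forward 11.5 m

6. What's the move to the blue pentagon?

turn left 174°, forward 5.5 m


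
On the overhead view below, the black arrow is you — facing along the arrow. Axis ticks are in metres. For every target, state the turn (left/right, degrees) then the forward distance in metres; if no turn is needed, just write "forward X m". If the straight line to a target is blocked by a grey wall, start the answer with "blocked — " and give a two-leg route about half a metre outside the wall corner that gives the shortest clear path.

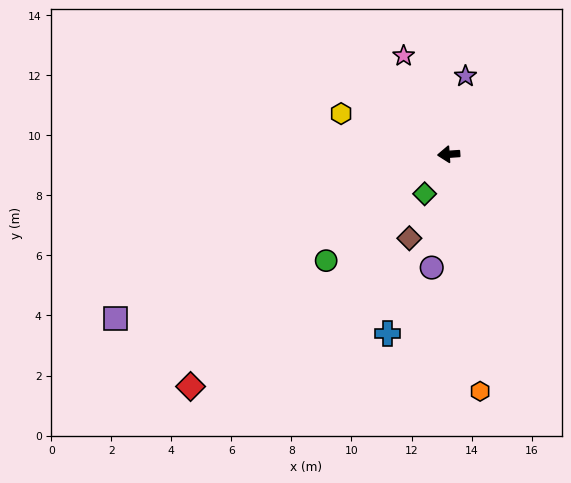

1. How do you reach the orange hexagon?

turn left 94°, forward 8.0 m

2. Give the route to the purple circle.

turn left 77°, forward 3.8 m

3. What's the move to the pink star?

turn right 69°, forward 3.6 m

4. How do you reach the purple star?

turn right 106°, forward 2.7 m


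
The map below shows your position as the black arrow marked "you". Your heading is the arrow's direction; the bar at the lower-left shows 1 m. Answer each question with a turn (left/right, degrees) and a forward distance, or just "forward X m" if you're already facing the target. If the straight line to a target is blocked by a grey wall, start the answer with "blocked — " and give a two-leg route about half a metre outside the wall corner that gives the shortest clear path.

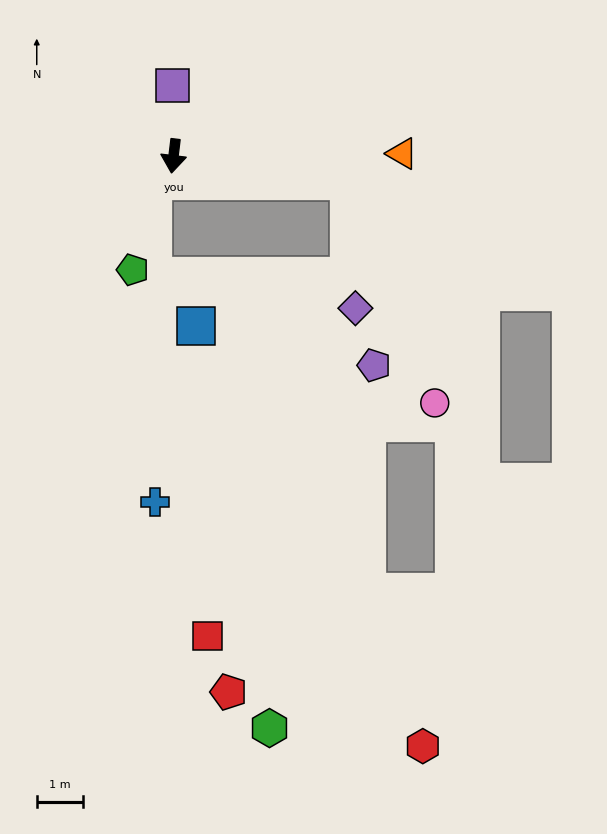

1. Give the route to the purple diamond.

blocked — turn left 89°, forward 3.8 m, then turn right 79°, forward 2.8 m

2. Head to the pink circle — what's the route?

blocked — turn left 89°, forward 3.8 m, then turn right 61°, forward 5.2 m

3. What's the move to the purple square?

turn right 172°, forward 1.5 m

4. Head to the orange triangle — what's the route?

turn left 97°, forward 5.0 m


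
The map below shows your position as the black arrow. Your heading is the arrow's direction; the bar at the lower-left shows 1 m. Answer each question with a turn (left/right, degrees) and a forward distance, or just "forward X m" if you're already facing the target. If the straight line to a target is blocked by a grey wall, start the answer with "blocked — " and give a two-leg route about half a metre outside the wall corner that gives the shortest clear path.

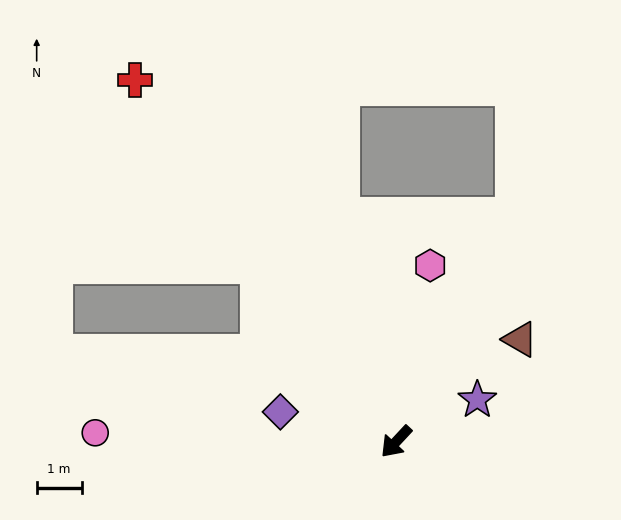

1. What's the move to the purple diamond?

turn right 61°, forward 2.7 m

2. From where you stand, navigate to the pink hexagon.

turn right 148°, forward 4.0 m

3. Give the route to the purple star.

turn left 160°, forward 2.0 m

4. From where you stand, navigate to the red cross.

turn right 101°, forward 9.9 m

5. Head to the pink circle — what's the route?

turn right 49°, forward 6.7 m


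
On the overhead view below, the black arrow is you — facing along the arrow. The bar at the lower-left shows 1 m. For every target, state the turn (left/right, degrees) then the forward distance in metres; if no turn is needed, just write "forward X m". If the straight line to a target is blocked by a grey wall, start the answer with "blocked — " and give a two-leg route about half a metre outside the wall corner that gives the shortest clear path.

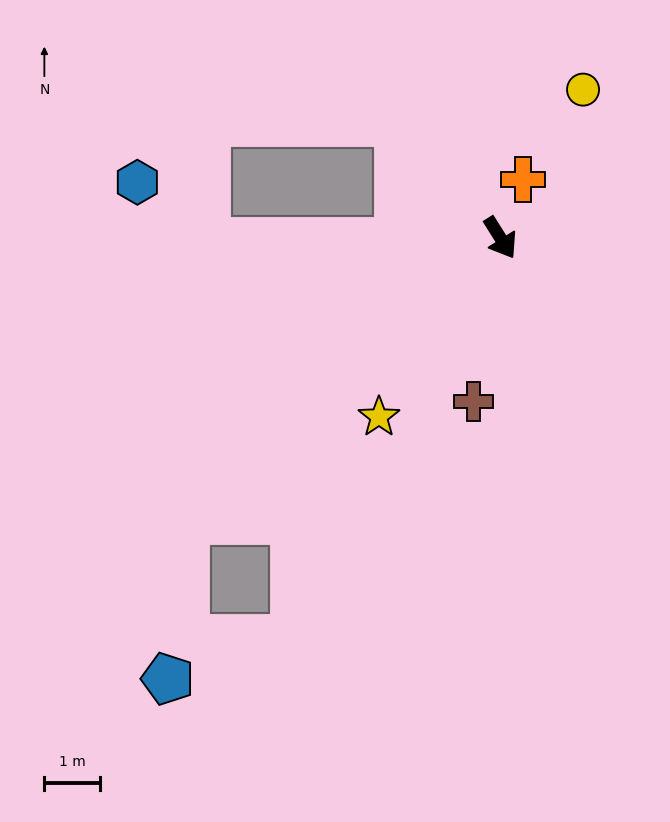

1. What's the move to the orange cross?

turn left 127°, forward 1.1 m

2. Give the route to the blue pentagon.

blocked — turn right 80°, forward 7.6 m, then turn left 41°, forward 2.9 m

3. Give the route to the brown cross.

turn right 42°, forward 3.0 m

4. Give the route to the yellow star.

turn right 66°, forward 3.9 m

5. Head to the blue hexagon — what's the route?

blocked — turn right 122°, forward 5.3 m, then turn right 40°, forward 1.7 m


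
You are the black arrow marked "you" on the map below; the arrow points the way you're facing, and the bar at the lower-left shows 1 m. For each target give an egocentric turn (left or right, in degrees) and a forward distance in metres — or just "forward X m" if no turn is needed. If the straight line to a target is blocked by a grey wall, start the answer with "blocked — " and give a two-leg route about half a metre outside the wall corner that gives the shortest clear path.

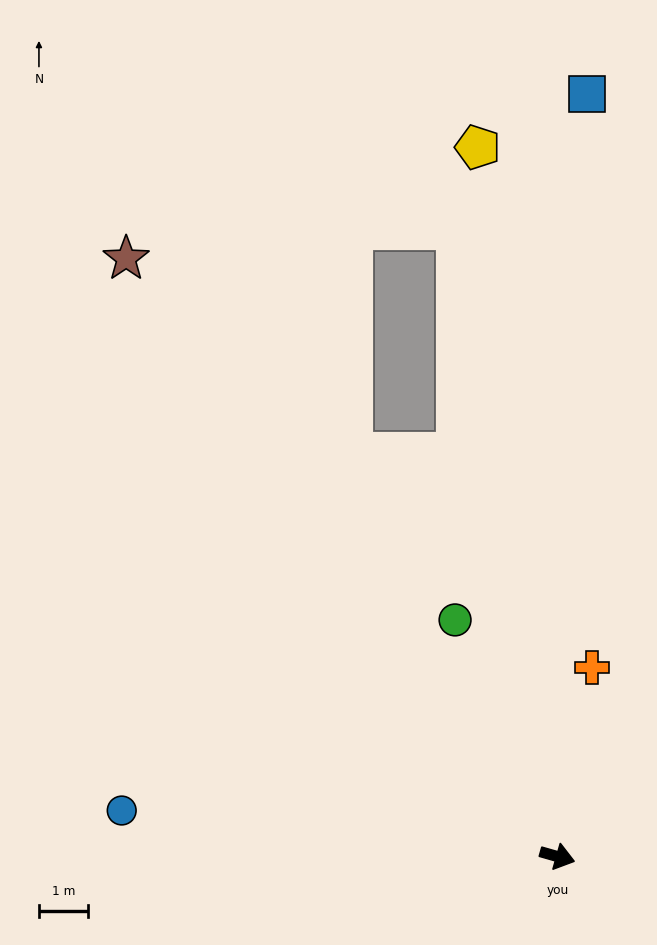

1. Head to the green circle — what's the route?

turn left 129°, forward 5.3 m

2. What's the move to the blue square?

turn left 104°, forward 15.7 m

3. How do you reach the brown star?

turn left 142°, forward 15.1 m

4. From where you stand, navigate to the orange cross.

turn left 96°, forward 3.9 m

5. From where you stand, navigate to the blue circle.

turn right 170°, forward 9.0 m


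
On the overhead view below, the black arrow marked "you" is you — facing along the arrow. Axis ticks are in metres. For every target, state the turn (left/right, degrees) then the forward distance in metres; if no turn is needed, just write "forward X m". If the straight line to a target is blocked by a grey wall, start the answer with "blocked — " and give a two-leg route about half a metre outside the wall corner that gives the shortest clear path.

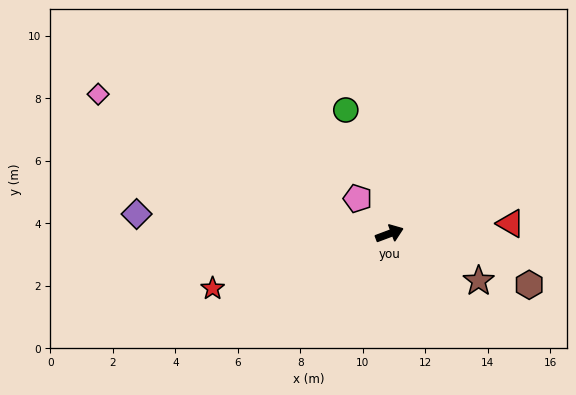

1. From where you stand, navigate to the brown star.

turn right 48°, forward 3.2 m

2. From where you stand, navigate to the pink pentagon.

turn left 112°, forward 1.5 m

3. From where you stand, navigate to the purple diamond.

turn left 155°, forward 8.1 m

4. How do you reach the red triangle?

turn right 16°, forward 3.9 m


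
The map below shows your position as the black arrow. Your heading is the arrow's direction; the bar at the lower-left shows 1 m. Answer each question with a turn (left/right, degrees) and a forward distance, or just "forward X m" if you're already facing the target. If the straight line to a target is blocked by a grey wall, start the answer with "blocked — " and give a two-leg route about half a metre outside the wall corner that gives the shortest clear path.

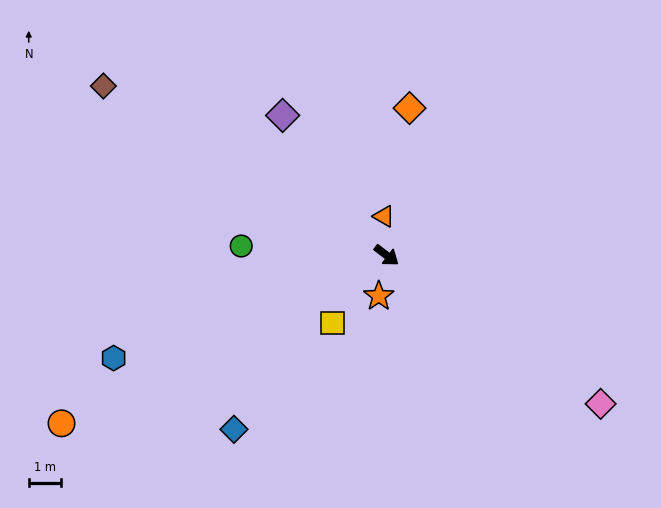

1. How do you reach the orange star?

turn right 64°, forward 1.3 m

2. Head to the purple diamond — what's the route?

turn left 164°, forward 5.4 m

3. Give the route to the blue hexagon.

turn right 122°, forward 9.0 m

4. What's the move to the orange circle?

turn right 115°, forward 11.3 m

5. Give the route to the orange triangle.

turn left 131°, forward 1.2 m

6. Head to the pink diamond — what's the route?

turn left 3°, forward 8.0 m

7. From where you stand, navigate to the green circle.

turn right 146°, forward 4.5 m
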